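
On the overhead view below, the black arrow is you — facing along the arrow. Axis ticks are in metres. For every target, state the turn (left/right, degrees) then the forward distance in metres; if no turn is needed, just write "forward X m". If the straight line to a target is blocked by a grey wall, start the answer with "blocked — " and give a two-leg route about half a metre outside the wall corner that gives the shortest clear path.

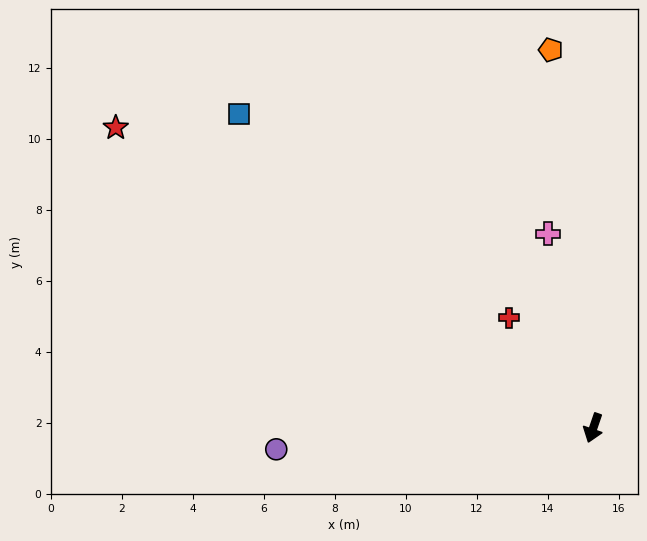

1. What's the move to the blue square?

turn right 113°, forward 13.3 m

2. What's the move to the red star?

turn right 103°, forward 15.9 m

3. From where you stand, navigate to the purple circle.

turn right 67°, forward 9.0 m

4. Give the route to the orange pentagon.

turn right 155°, forward 10.7 m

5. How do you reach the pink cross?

turn right 148°, forward 5.6 m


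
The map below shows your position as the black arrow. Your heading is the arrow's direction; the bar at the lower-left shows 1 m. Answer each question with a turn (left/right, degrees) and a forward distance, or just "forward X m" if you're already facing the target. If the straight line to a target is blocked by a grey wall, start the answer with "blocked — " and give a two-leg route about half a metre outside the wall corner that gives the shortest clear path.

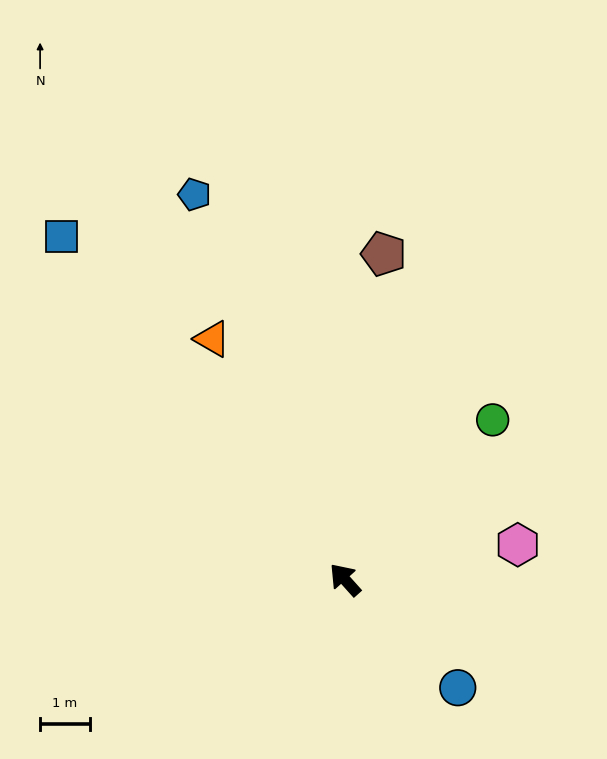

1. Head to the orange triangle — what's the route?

turn right 13°, forward 5.5 m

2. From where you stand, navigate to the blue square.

turn right 2°, forward 9.0 m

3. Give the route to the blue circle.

turn right 176°, forward 3.2 m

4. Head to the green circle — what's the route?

turn right 85°, forward 4.4 m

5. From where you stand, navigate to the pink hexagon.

turn right 120°, forward 3.6 m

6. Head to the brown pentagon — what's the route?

turn right 49°, forward 6.6 m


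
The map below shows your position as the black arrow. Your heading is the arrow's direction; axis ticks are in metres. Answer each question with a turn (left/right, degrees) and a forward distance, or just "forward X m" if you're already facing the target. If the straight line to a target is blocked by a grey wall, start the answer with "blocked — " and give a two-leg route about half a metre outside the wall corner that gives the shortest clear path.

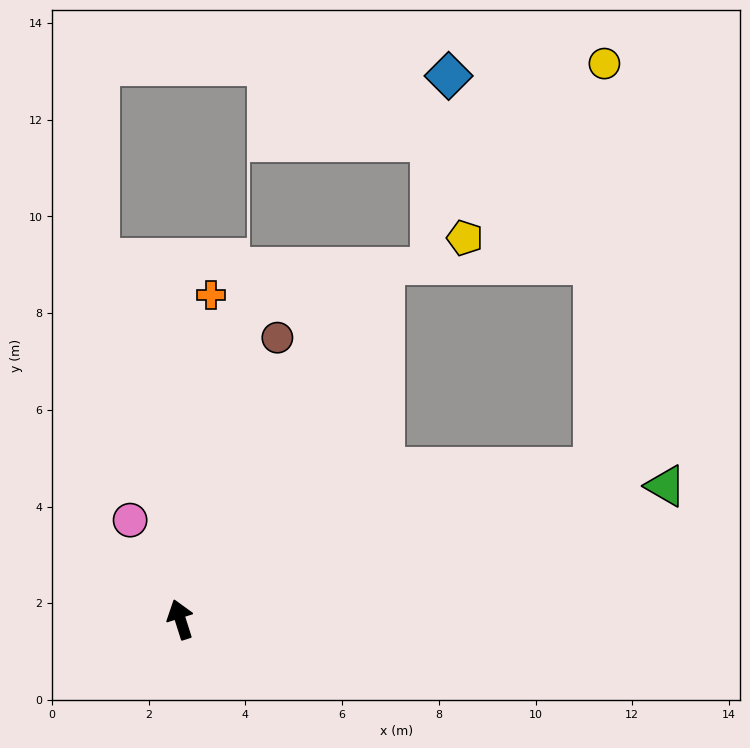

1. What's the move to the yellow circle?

blocked — turn right 88°, forward 9.1 m, then turn left 69°, forward 8.4 m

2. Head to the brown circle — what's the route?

turn right 37°, forward 6.2 m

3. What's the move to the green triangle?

turn right 92°, forward 10.4 m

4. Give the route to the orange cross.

turn right 23°, forward 6.7 m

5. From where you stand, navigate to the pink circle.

turn left 9°, forward 2.3 m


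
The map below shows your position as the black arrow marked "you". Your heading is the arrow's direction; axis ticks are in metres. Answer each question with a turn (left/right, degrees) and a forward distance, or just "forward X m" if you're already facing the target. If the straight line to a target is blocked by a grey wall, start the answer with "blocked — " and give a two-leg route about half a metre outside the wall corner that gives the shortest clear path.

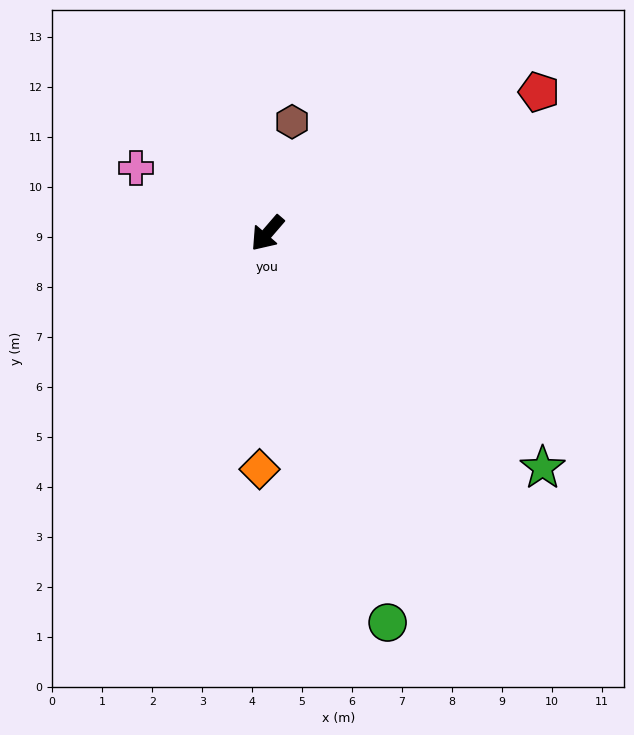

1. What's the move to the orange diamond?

turn left 39°, forward 4.7 m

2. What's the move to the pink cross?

turn right 76°, forward 2.9 m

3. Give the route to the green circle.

turn left 58°, forward 8.2 m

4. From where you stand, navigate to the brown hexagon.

turn right 152°, forward 2.3 m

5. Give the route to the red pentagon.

turn left 158°, forward 6.1 m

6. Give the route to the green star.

turn left 90°, forward 7.2 m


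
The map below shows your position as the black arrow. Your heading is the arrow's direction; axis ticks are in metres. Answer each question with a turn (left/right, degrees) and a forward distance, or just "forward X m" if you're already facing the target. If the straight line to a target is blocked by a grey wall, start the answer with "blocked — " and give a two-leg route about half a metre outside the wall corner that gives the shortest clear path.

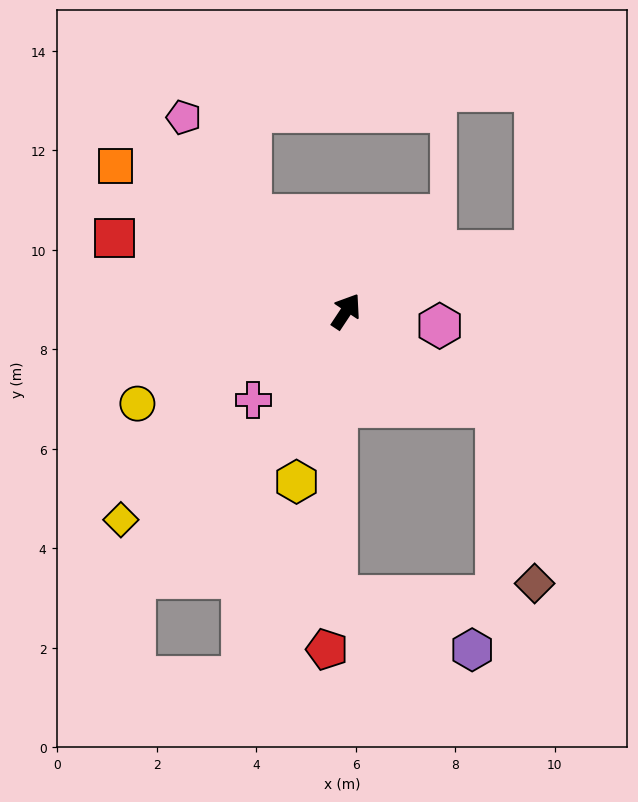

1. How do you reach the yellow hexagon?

turn right 163°, forward 3.6 m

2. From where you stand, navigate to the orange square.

turn left 91°, forward 5.5 m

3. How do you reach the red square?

turn left 106°, forward 4.9 m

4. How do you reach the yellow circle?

turn left 147°, forward 4.6 m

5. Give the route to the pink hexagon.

turn right 65°, forward 1.9 m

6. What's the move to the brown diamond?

blocked — turn right 89°, forward 3.6 m, then turn right 45°, forward 3.6 m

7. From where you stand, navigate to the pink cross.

turn left 167°, forward 2.6 m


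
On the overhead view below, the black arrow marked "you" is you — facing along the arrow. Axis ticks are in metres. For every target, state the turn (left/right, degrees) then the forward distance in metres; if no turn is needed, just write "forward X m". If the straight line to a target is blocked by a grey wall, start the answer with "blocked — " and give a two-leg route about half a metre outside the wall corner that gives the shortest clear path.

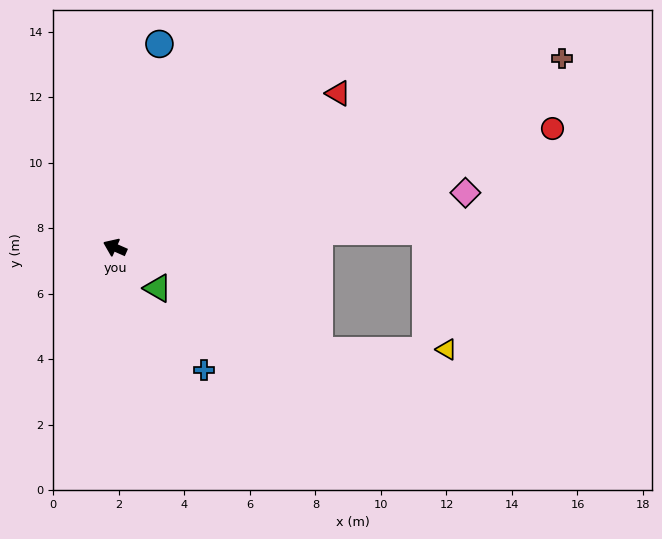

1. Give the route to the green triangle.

turn left 160°, forward 1.8 m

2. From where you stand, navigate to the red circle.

turn right 141°, forward 13.8 m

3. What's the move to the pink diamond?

turn right 147°, forward 10.8 m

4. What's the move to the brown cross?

turn right 133°, forward 14.8 m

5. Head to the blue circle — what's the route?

turn right 79°, forward 6.4 m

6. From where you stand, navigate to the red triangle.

turn right 122°, forward 8.3 m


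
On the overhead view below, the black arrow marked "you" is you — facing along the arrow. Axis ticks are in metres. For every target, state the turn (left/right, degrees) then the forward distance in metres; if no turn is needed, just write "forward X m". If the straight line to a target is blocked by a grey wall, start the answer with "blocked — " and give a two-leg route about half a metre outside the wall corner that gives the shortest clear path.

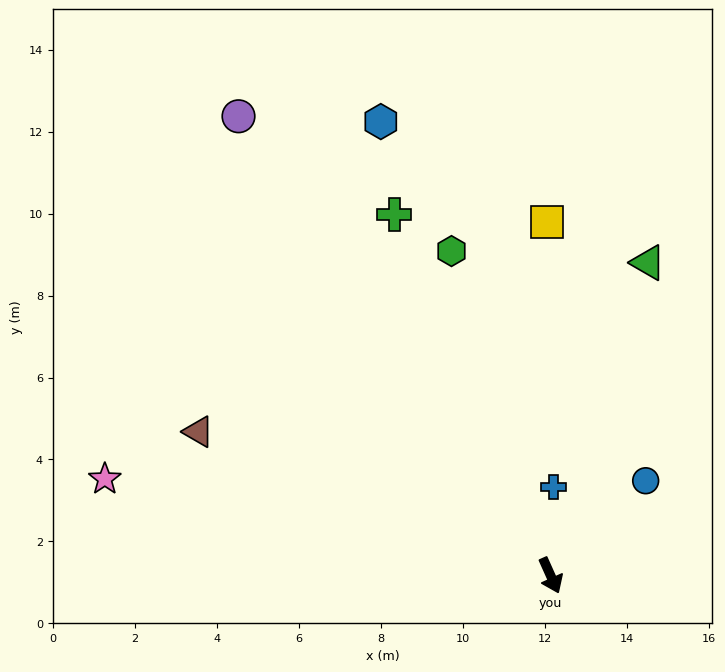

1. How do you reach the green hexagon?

turn left 173°, forward 8.3 m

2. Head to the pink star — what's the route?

turn right 126°, forward 11.1 m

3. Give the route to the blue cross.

turn left 154°, forward 2.2 m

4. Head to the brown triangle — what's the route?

turn right 136°, forward 9.3 m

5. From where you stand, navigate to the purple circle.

turn right 170°, forward 13.5 m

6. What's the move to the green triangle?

turn left 139°, forward 8.0 m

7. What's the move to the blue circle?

turn left 111°, forward 3.3 m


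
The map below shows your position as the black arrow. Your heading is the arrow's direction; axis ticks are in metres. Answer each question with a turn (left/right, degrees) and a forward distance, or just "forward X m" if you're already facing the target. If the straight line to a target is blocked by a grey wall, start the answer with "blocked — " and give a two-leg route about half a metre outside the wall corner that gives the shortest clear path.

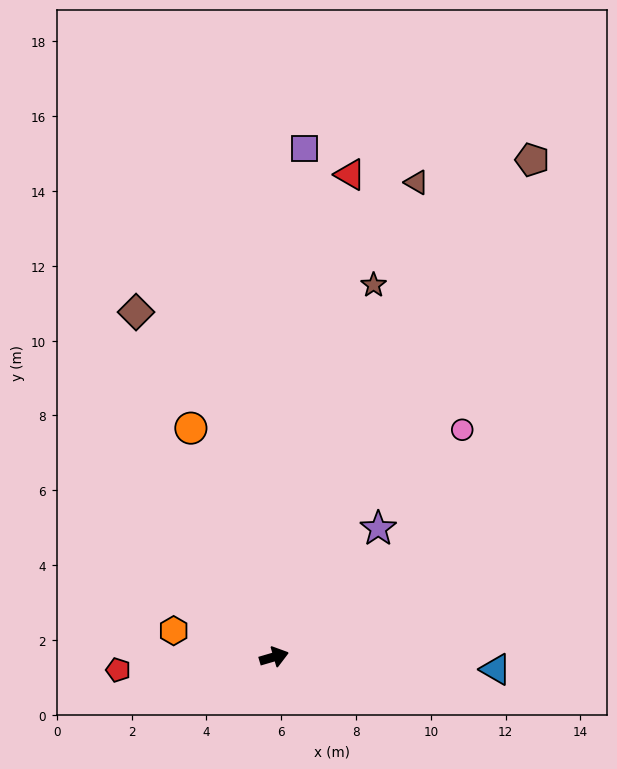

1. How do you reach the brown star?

turn left 59°, forward 10.3 m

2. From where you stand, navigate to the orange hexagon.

turn left 149°, forward 2.8 m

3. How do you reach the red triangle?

turn left 65°, forward 13.1 m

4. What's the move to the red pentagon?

turn left 168°, forward 4.2 m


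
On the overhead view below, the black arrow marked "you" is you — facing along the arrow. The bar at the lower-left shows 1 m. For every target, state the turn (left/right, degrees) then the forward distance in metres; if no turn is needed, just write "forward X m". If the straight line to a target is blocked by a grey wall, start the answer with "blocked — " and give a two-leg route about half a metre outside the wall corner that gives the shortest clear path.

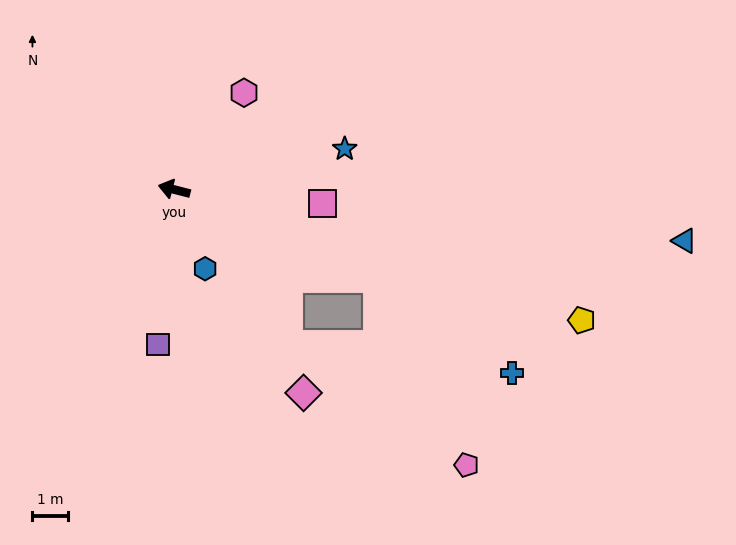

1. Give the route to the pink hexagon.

turn right 111°, forward 3.3 m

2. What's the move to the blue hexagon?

turn left 126°, forward 2.4 m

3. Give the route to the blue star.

turn right 152°, forward 4.9 m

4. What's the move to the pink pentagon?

blocked — turn left 140°, forward 5.4 m, then turn left 21°, forward 6.0 m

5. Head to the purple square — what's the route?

turn left 98°, forward 4.4 m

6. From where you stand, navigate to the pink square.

turn right 171°, forward 4.2 m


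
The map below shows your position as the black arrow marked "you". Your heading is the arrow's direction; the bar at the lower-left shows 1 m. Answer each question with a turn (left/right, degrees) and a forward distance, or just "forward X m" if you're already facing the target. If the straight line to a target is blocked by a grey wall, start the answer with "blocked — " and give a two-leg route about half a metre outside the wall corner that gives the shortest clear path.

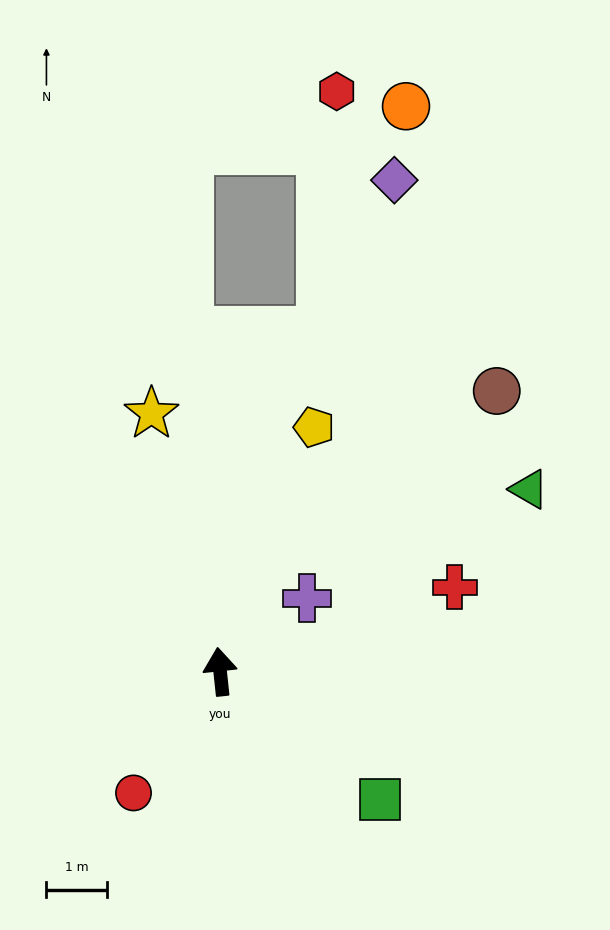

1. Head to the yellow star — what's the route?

turn left 9°, forward 4.4 m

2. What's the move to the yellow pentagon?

turn right 27°, forward 4.3 m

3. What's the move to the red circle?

turn left 138°, forward 2.4 m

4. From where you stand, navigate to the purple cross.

turn right 56°, forward 1.9 m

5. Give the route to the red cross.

turn right 76°, forward 4.1 m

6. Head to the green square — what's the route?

turn right 135°, forward 3.4 m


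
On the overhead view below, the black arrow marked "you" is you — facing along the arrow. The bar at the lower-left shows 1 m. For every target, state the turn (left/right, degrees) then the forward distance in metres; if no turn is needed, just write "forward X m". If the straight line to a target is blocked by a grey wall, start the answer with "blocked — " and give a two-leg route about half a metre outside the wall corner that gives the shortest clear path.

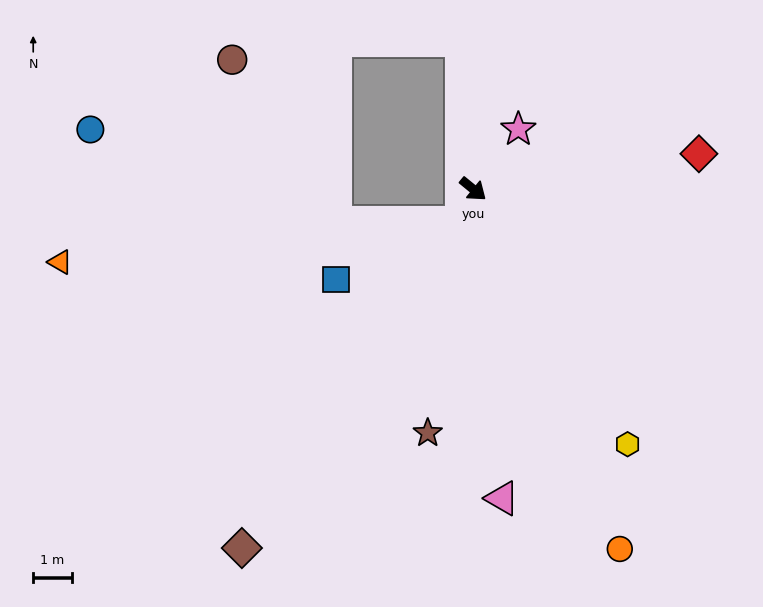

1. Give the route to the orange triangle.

blocked — turn right 70°, forward 0.9 m, then turn right 65°, forward 10.5 m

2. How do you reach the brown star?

turn right 61°, forward 6.4 m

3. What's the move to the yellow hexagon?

turn right 20°, forward 7.7 m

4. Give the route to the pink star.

turn left 92°, forward 1.9 m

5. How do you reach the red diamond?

turn left 48°, forward 5.9 m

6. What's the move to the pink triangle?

turn right 45°, forward 8.1 m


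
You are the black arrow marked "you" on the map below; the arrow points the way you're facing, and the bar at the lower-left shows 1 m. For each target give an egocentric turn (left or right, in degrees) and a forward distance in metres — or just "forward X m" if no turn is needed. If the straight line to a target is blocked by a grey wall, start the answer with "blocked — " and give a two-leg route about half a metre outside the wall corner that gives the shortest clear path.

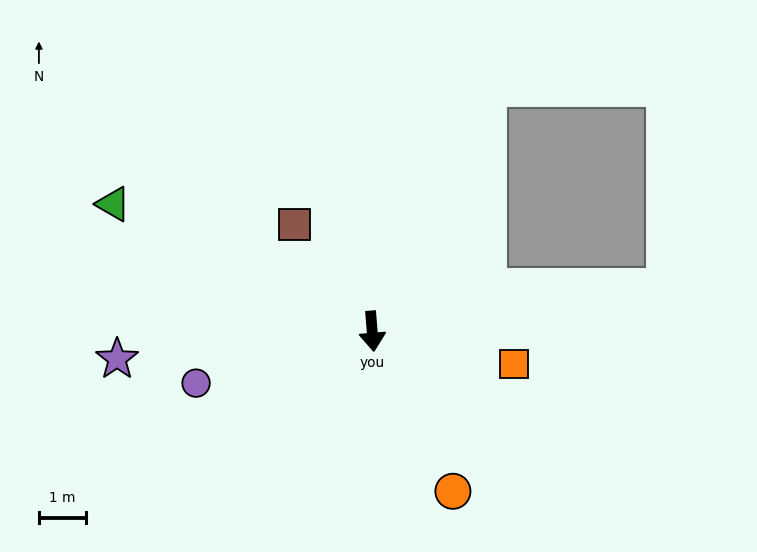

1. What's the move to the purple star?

turn right 88°, forward 5.5 m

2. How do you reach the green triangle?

turn right 121°, forward 6.2 m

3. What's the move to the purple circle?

turn right 78°, forward 3.9 m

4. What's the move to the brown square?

turn right 149°, forward 2.8 m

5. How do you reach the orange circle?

turn left 22°, forward 3.8 m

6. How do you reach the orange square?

turn left 72°, forward 3.1 m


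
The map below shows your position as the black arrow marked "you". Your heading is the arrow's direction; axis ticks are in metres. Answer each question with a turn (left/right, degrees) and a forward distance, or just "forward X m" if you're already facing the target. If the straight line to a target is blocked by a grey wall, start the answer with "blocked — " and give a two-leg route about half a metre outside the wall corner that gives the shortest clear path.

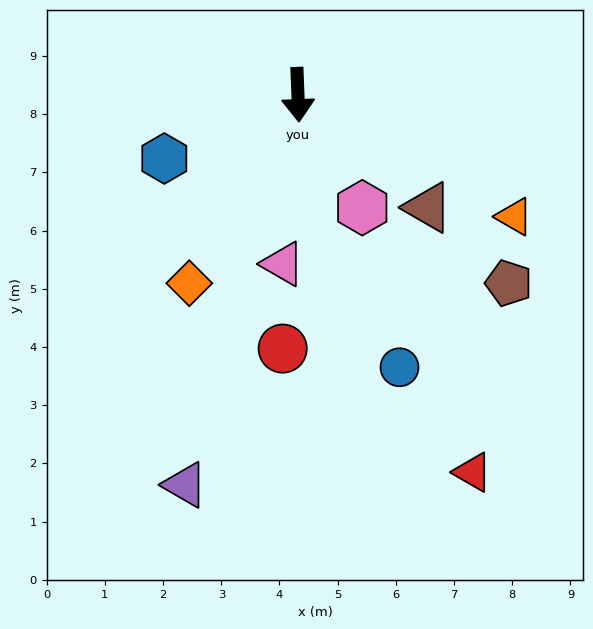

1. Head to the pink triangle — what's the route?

turn right 7°, forward 2.9 m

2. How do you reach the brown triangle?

turn left 47°, forward 3.0 m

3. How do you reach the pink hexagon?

turn left 27°, forward 2.2 m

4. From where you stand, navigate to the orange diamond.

turn right 32°, forward 3.7 m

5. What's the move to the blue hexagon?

turn right 67°, forward 2.5 m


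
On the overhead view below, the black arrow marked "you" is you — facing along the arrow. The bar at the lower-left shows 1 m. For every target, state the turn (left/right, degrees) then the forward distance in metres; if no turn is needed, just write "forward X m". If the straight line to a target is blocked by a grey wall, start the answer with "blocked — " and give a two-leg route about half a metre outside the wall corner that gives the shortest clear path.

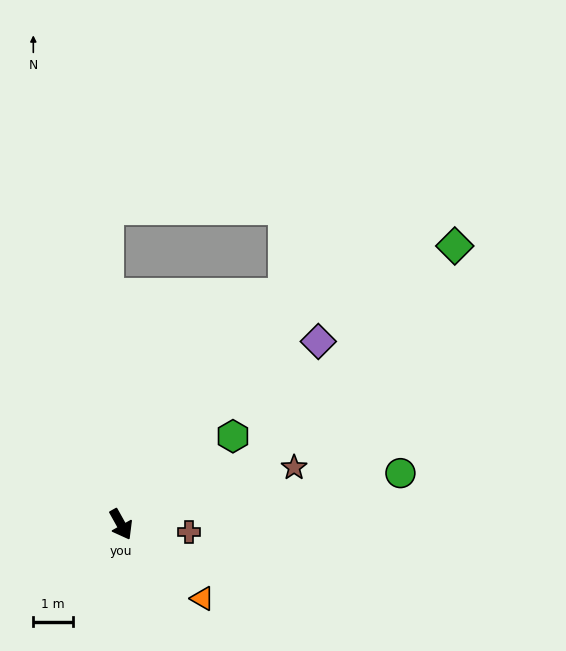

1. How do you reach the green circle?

turn left 71°, forward 7.2 m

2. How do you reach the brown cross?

turn left 54°, forward 1.7 m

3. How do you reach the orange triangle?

turn left 18°, forward 2.8 m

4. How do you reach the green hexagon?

turn left 99°, forward 3.6 m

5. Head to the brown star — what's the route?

turn left 79°, forward 4.6 m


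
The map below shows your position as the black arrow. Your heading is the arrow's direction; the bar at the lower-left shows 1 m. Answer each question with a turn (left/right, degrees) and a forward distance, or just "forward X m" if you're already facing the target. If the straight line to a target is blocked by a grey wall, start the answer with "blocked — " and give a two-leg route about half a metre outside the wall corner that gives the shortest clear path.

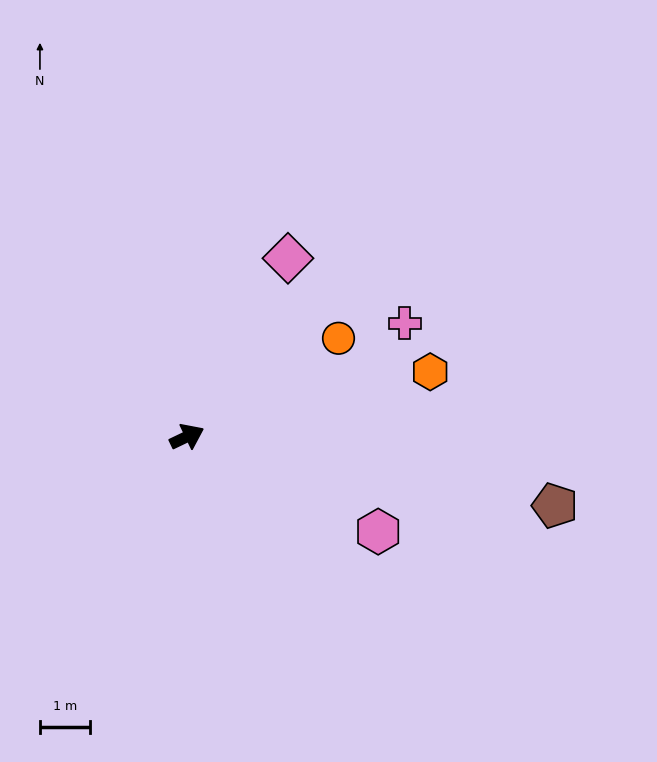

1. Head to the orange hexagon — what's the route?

turn right 11°, forward 5.1 m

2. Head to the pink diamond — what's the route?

turn left 35°, forward 4.1 m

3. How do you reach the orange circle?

turn left 7°, forward 3.6 m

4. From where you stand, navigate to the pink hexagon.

turn right 52°, forward 4.3 m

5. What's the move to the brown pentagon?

turn right 36°, forward 7.5 m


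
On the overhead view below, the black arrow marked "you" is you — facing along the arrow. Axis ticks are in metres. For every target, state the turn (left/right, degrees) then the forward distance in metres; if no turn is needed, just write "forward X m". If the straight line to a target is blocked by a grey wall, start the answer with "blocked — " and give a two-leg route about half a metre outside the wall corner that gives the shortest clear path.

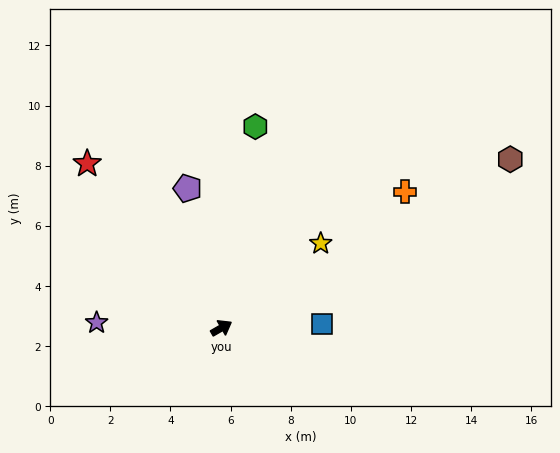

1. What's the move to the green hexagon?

turn left 51°, forward 6.8 m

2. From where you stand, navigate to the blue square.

turn right 28°, forward 3.3 m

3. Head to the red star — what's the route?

turn left 99°, forward 7.1 m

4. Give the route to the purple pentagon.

turn left 74°, forward 4.8 m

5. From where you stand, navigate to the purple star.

turn left 148°, forward 4.2 m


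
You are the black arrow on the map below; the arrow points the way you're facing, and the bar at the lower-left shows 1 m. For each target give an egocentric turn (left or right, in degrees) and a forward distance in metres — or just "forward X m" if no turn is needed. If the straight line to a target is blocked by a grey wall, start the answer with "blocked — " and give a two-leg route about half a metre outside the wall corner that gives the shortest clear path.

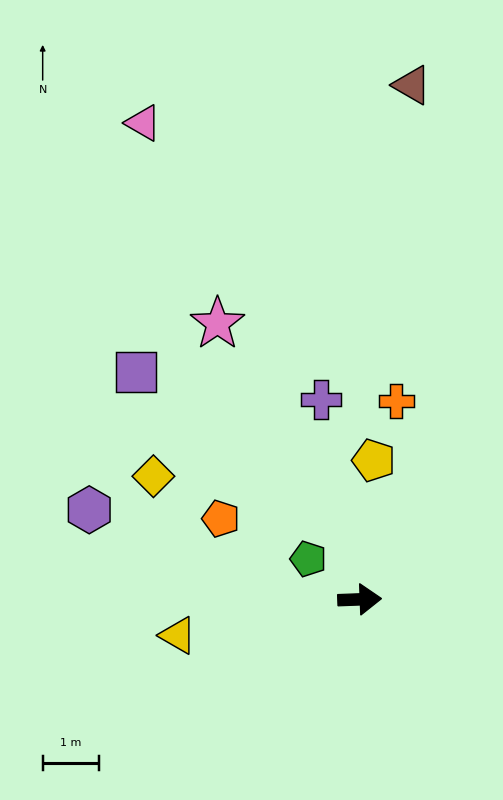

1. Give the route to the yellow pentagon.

turn left 82°, forward 2.5 m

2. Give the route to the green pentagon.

turn left 140°, forward 1.2 m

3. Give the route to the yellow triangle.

turn right 171°, forward 3.3 m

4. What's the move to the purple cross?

turn left 99°, forward 3.6 m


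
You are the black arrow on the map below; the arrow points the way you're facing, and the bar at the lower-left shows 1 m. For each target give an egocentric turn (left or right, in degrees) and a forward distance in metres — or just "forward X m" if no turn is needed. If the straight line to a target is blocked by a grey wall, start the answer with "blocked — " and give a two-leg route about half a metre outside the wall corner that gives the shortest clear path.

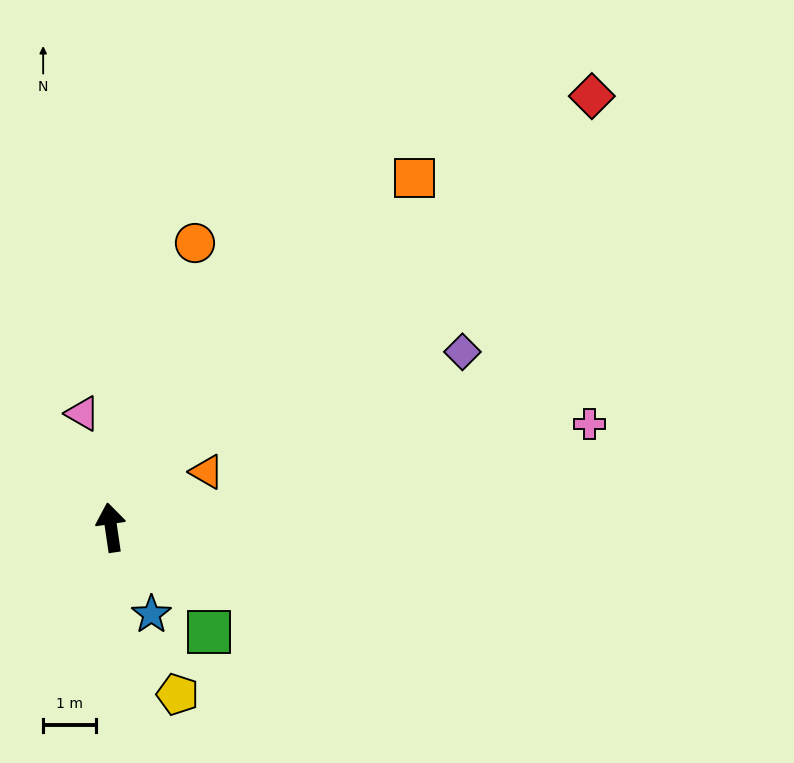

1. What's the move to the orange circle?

turn right 25°, forward 5.6 m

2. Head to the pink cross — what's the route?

turn right 86°, forward 9.2 m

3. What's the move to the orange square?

turn right 49°, forward 8.7 m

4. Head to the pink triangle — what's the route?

turn left 6°, forward 2.2 m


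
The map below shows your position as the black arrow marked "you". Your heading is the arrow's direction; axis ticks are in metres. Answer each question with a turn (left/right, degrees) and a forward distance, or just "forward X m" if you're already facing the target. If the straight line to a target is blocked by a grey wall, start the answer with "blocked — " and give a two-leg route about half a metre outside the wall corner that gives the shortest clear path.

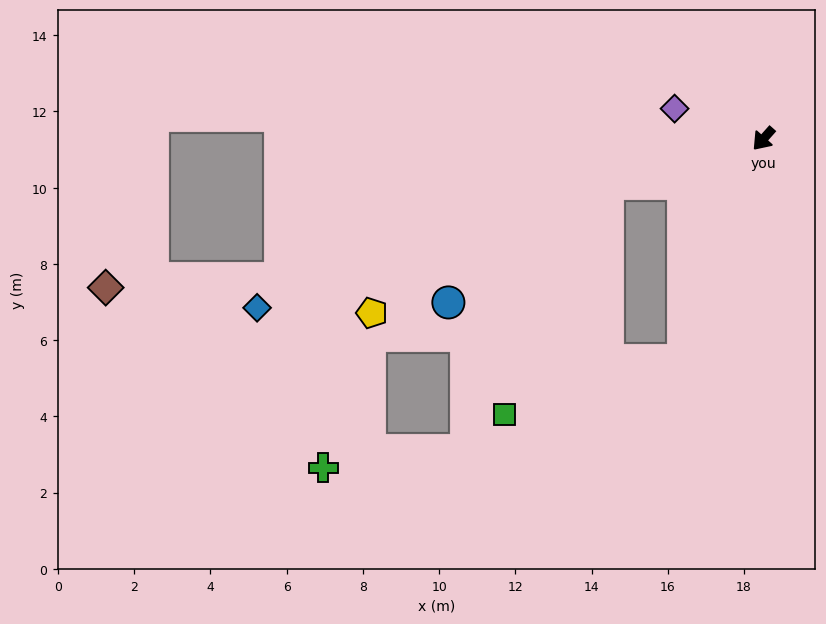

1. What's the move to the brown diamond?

blocked — turn right 32°, forward 13.2 m, then turn right 13°, forward 4.6 m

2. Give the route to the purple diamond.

turn right 67°, forward 2.5 m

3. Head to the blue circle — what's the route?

blocked — turn right 32°, forward 4.3 m, then turn left 20°, forward 5.2 m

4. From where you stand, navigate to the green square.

blocked — turn right 32°, forward 4.3 m, then turn left 50°, forward 6.6 m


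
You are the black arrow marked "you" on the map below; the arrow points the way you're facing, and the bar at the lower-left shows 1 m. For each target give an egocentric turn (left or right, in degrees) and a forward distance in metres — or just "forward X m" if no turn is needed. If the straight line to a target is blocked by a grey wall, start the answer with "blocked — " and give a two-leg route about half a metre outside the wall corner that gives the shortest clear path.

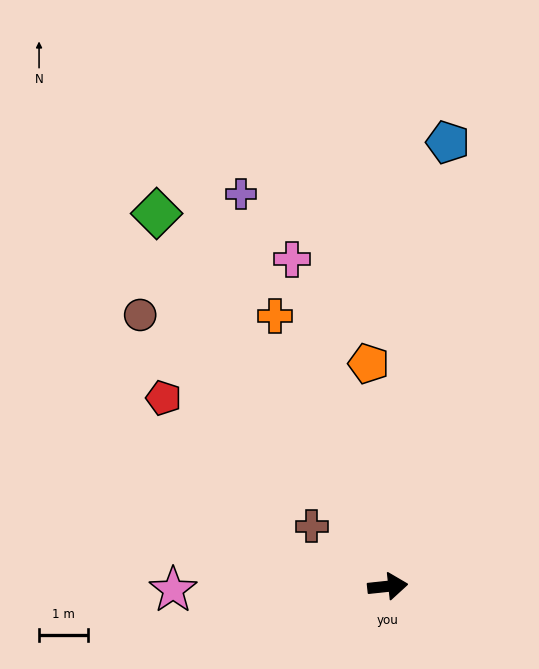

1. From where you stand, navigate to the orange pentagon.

turn left 89°, forward 4.5 m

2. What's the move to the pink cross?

turn left 100°, forward 6.9 m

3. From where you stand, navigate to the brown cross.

turn left 135°, forward 2.0 m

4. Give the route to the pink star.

turn left 175°, forward 4.4 m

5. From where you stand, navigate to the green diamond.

turn left 116°, forward 8.9 m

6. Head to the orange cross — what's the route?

turn left 107°, forward 5.9 m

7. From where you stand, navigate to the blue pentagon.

turn left 76°, forward 9.1 m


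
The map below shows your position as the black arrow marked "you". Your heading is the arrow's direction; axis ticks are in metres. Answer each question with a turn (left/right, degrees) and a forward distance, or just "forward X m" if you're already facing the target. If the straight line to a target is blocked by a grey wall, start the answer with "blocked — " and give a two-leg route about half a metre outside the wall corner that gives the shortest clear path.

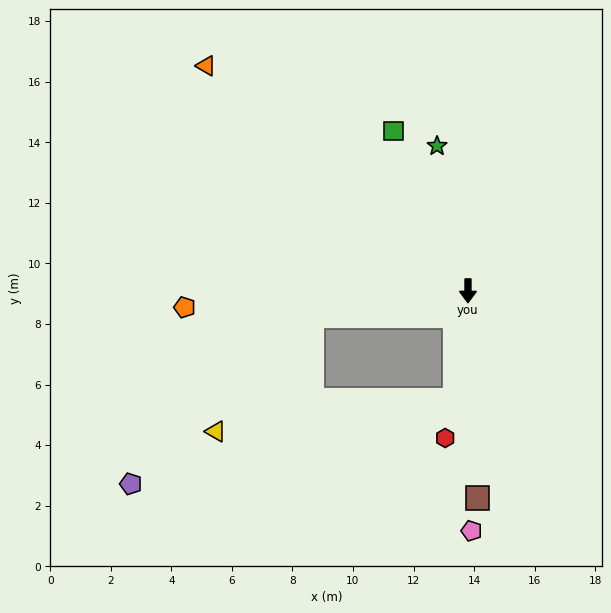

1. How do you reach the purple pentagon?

blocked — turn right 81°, forward 5.2 m, then turn left 34°, forward 8.2 m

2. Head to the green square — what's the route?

turn right 155°, forward 5.8 m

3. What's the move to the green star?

turn right 168°, forward 4.9 m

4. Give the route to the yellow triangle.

blocked — turn right 81°, forward 5.2 m, then turn left 42°, forward 5.0 m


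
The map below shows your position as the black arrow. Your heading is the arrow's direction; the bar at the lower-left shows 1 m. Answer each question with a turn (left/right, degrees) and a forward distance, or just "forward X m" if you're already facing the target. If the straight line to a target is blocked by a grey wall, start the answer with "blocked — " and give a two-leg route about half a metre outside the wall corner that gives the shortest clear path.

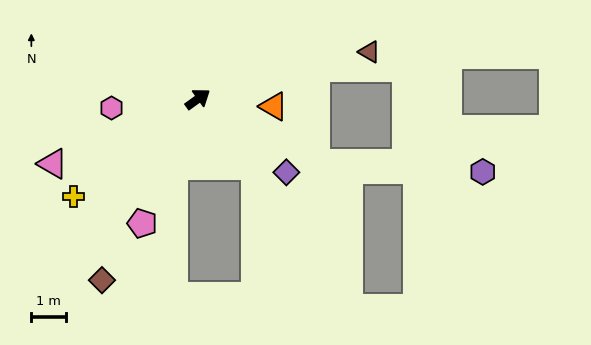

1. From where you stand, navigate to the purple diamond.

turn right 75°, forward 3.3 m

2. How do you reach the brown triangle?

turn right 20°, forward 5.1 m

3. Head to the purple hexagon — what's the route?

blocked — turn right 65°, forward 3.8 m, then turn left 26°, forward 4.8 m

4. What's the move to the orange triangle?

turn right 41°, forward 2.2 m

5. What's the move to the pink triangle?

turn left 168°, forward 4.5 m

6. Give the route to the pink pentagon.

turn right 150°, forward 3.9 m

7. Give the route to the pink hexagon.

turn left 150°, forward 2.5 m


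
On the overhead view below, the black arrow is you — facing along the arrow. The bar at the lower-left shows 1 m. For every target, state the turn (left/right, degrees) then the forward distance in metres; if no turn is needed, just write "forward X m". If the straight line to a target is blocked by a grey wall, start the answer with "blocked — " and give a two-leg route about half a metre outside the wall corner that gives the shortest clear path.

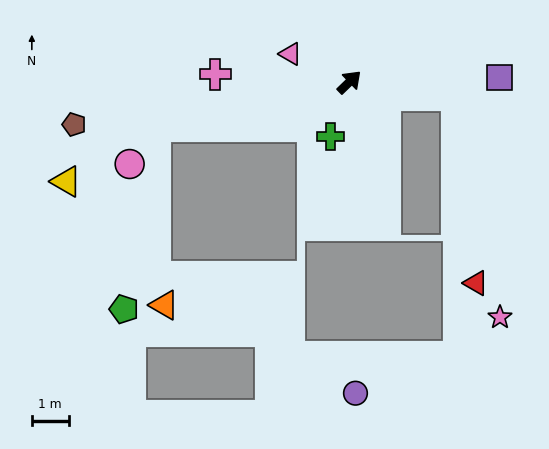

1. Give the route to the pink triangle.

turn left 110°, forward 1.8 m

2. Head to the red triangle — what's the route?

blocked — turn right 51°, forward 2.9 m, then turn right 77°, forward 5.1 m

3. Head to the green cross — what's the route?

turn right 153°, forward 1.6 m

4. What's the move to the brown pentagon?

turn left 145°, forward 7.6 m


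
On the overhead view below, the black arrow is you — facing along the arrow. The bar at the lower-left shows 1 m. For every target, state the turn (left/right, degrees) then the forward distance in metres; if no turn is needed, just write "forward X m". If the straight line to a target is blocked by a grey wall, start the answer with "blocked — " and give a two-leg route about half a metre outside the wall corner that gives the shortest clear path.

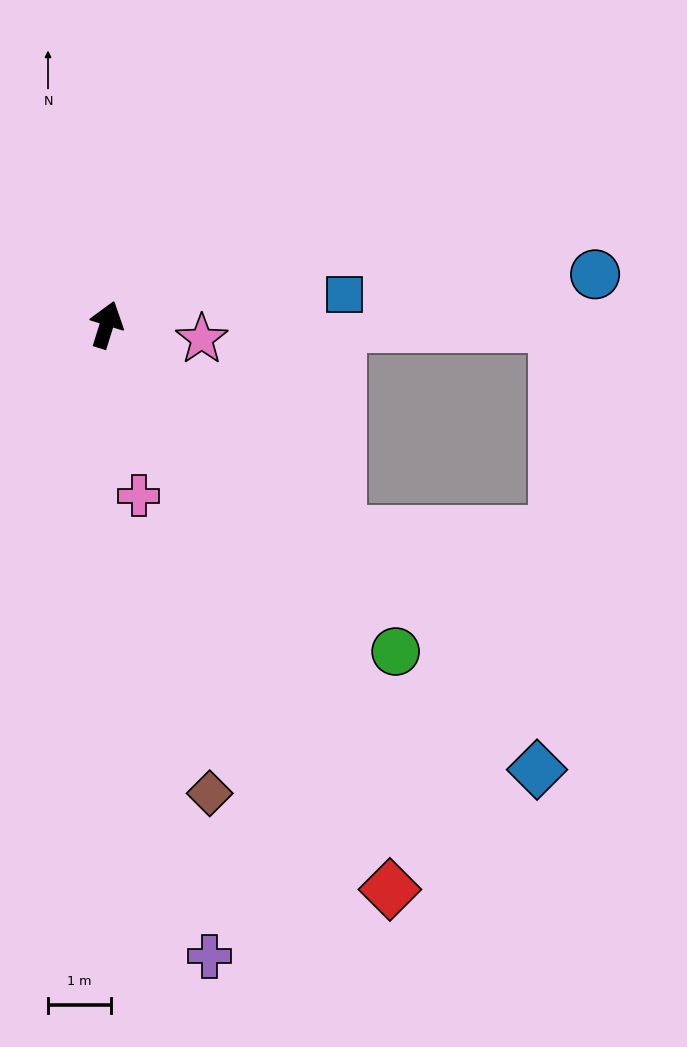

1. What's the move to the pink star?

turn right 81°, forward 1.5 m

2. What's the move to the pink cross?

turn right 152°, forward 2.8 m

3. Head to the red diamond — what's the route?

turn right 136°, forward 10.0 m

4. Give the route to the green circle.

turn right 121°, forward 6.9 m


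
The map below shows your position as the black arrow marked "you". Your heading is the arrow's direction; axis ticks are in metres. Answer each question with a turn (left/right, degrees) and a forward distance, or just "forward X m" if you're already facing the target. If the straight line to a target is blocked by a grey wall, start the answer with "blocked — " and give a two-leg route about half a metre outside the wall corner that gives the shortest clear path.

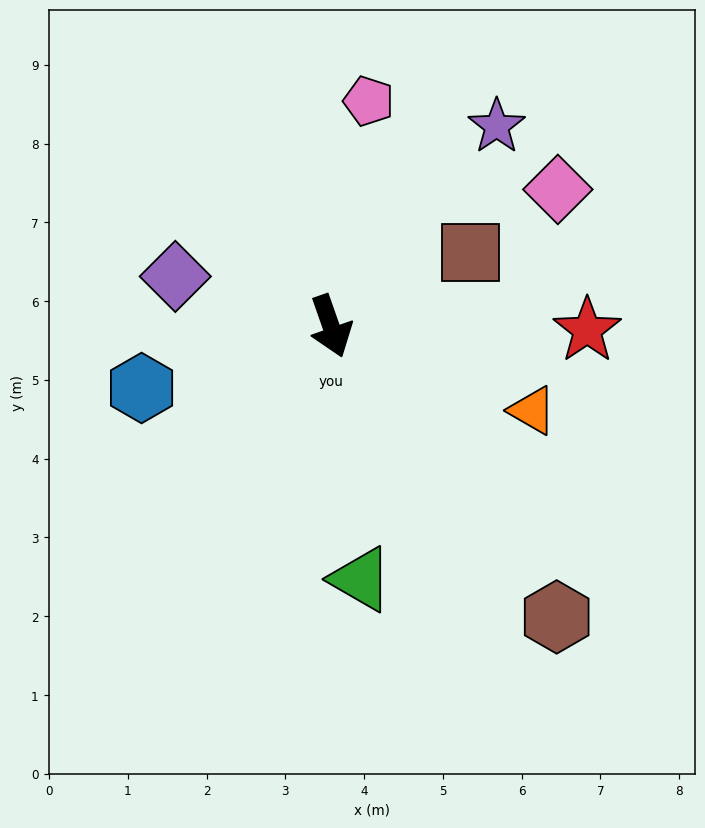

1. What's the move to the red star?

turn left 70°, forward 3.3 m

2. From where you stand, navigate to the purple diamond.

turn right 127°, forward 2.1 m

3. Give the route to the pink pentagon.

turn left 151°, forward 2.9 m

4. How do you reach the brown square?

turn left 98°, forward 2.0 m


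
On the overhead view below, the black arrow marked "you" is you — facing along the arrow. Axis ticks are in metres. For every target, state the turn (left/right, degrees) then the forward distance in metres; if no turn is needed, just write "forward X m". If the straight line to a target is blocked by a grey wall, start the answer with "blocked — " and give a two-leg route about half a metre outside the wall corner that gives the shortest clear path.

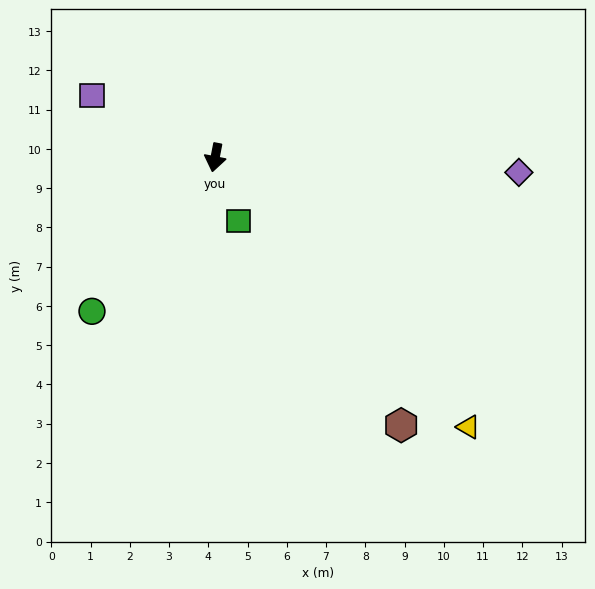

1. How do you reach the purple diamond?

turn left 98°, forward 7.7 m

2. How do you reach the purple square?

turn right 106°, forward 3.5 m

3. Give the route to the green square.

turn left 31°, forward 1.7 m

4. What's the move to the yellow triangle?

turn left 54°, forward 9.4 m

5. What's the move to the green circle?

turn right 28°, forward 5.0 m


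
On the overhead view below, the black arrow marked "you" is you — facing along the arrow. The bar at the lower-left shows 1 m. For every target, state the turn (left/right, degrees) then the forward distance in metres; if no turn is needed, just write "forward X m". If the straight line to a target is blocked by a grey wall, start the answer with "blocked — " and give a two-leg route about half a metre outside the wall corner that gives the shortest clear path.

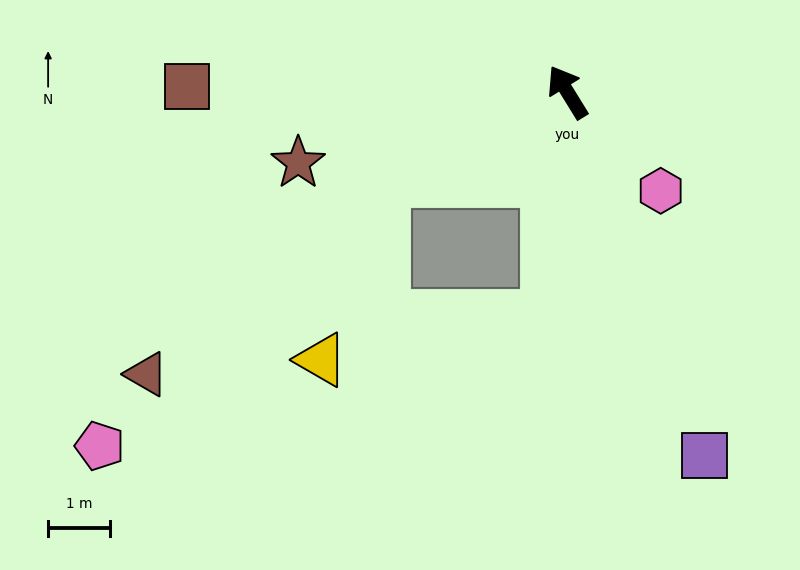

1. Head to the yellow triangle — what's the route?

blocked — turn left 84°, forward 3.3 m, then turn left 45°, forward 3.0 m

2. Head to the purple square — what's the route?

turn left 169°, forward 6.3 m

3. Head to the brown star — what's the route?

turn left 73°, forward 4.5 m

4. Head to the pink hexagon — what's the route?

turn right 168°, forward 2.2 m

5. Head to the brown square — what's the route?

turn left 58°, forward 6.1 m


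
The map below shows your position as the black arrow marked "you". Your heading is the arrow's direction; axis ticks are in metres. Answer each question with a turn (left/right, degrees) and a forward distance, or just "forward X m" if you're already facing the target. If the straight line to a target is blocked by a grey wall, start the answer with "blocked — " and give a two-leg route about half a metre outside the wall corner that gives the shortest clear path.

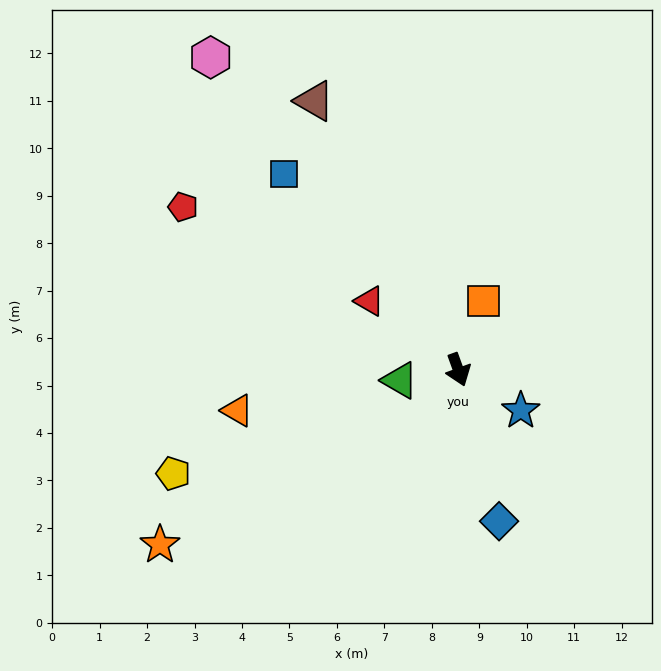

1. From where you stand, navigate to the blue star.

turn left 37°, forward 1.6 m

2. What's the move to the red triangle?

turn right 148°, forward 2.4 m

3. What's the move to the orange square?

turn left 140°, forward 1.5 m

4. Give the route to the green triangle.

turn right 100°, forward 1.3 m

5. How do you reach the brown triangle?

turn right 172°, forward 6.4 m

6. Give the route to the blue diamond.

turn right 5°, forward 3.3 m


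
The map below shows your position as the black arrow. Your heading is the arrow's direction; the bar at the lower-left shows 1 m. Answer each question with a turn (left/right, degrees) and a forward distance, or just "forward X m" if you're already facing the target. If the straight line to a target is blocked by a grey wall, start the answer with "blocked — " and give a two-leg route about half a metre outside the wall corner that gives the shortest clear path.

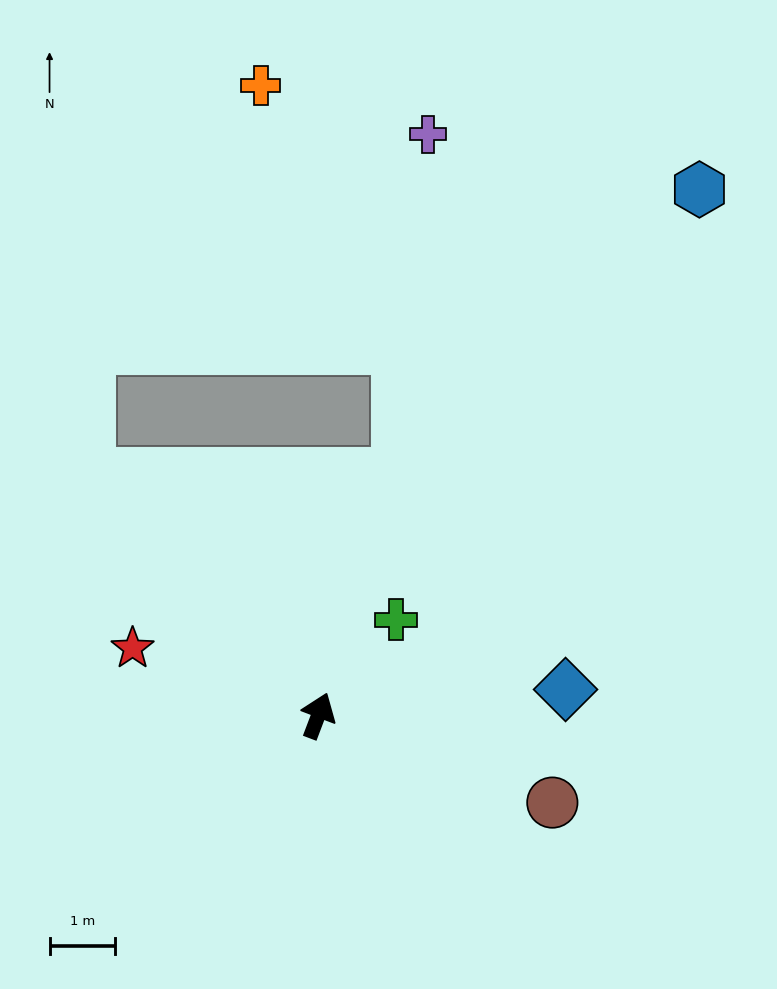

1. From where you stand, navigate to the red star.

turn left 91°, forward 3.0 m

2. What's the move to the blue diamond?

turn right 63°, forward 3.8 m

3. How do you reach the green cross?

turn right 18°, forward 1.9 m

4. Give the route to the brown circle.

turn right 90°, forward 3.8 m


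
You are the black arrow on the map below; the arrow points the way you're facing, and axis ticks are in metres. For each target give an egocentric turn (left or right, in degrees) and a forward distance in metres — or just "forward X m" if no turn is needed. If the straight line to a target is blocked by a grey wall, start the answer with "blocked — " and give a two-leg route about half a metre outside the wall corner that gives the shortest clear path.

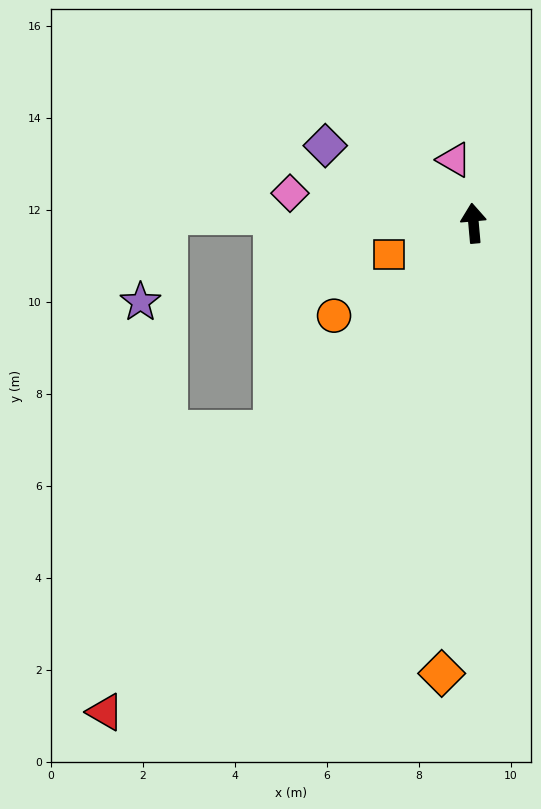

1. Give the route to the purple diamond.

turn left 57°, forward 3.6 m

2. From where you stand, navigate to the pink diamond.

turn left 76°, forward 4.0 m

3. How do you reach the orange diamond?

turn left 171°, forward 9.8 m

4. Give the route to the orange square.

turn left 105°, forward 2.0 m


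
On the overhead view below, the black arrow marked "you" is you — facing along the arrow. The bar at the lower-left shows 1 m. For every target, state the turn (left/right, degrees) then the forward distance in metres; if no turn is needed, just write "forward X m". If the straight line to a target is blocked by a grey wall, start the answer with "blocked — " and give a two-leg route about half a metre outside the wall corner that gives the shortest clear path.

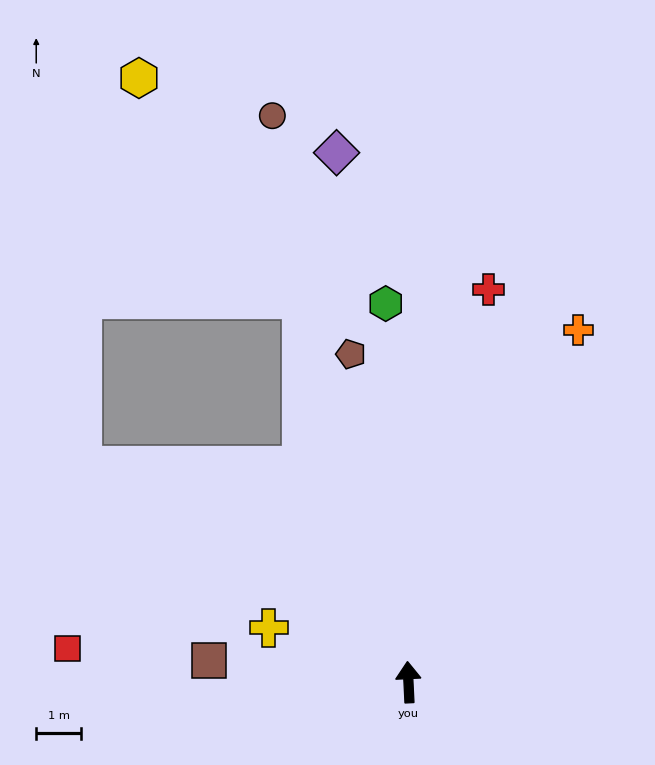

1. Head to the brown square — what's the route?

turn left 81°, forward 4.5 m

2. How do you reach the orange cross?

turn right 29°, forward 8.7 m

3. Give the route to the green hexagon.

forward 8.4 m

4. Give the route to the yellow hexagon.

blocked — turn left 13°, forward 8.8 m, then turn left 20°, forward 6.1 m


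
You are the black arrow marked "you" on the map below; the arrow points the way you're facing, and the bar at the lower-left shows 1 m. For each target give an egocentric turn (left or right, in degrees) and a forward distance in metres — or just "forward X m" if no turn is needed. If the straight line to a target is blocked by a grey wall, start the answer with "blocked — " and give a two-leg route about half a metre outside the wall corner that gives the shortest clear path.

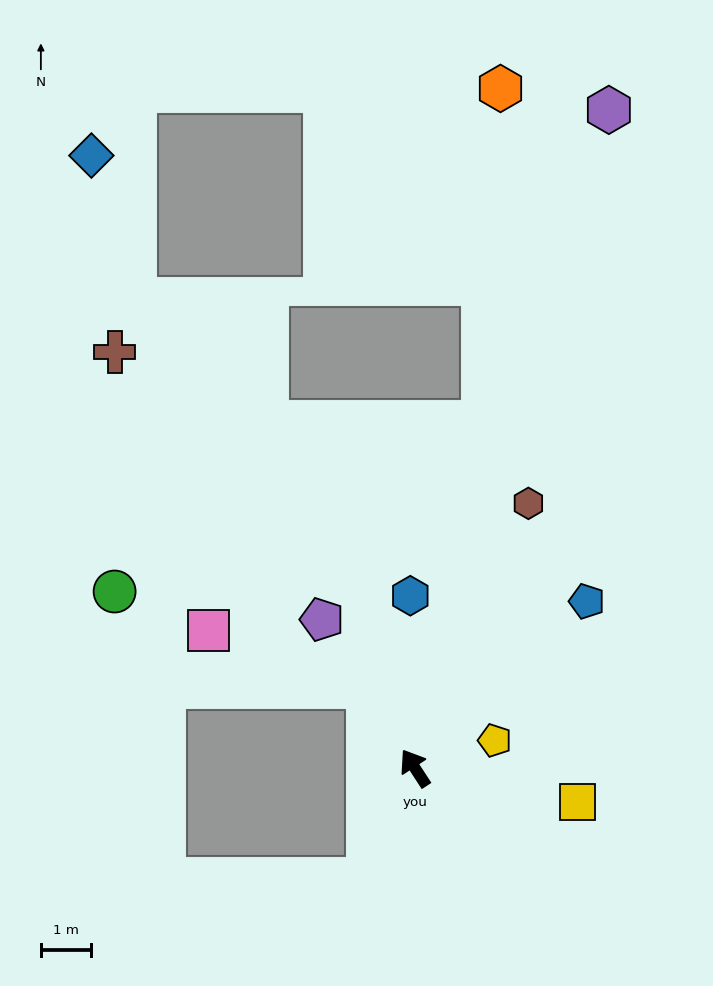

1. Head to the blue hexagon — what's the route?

turn right 32°, forward 3.4 m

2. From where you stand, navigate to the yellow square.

turn right 135°, forward 3.3 m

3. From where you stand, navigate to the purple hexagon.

turn right 49°, forward 13.7 m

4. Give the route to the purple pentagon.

forward 3.5 m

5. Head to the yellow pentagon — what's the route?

turn right 104°, forward 1.7 m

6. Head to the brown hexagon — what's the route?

turn right 56°, forward 5.7 m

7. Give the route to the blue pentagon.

turn right 79°, forward 4.8 m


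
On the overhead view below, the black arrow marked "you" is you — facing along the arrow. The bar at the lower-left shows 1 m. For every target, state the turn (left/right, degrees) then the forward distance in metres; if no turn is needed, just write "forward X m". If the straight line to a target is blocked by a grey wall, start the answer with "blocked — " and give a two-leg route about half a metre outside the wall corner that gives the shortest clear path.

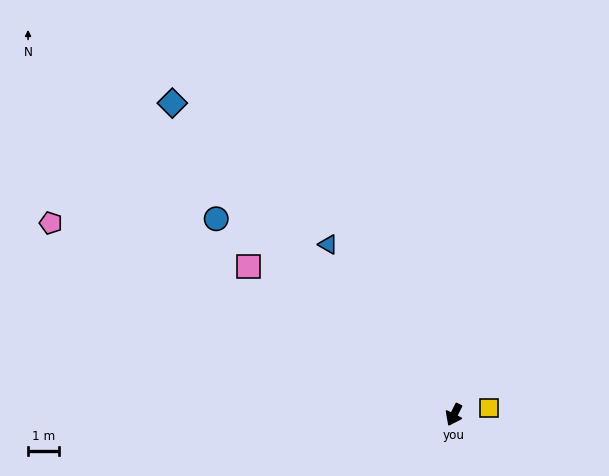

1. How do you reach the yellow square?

turn left 128°, forward 1.2 m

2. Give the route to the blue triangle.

turn right 117°, forward 6.9 m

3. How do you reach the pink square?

turn right 99°, forward 8.2 m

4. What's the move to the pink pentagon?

turn right 89°, forward 14.5 m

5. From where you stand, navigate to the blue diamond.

turn right 111°, forward 13.6 m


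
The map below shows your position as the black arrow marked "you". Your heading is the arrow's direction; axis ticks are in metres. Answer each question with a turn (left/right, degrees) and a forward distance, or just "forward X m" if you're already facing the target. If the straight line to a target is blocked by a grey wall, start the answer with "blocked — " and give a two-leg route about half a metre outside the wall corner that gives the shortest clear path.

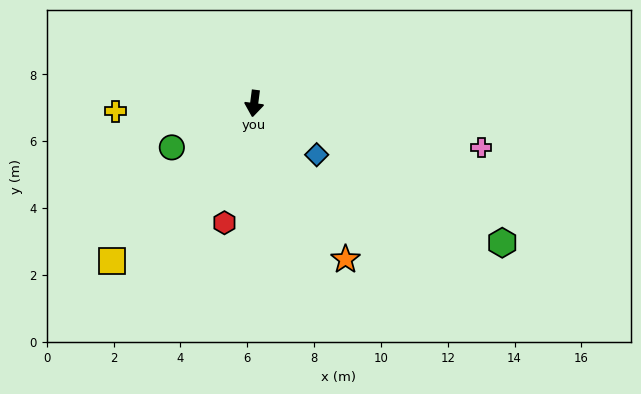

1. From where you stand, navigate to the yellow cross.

turn right 80°, forward 4.2 m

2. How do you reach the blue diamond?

turn left 58°, forward 2.4 m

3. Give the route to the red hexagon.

turn right 7°, forward 3.7 m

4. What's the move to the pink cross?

turn left 86°, forward 6.9 m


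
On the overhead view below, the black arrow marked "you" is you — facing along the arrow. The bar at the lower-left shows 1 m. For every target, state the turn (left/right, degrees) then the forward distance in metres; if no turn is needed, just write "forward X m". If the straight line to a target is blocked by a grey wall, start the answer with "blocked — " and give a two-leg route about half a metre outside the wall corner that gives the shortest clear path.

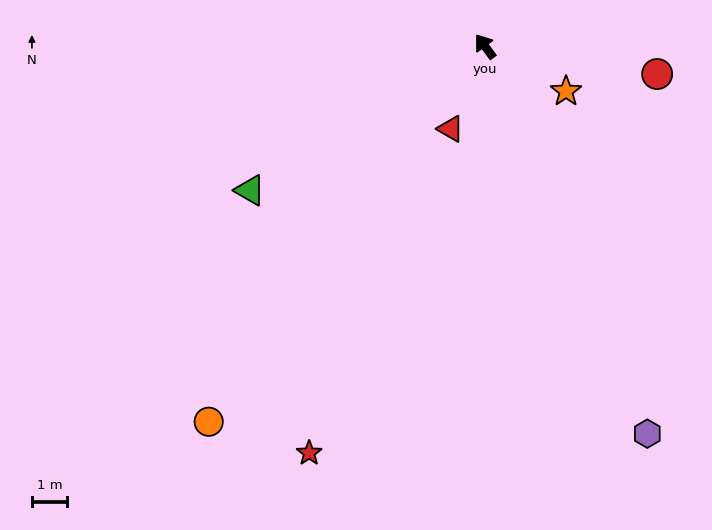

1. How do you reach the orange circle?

turn left 107°, forward 13.1 m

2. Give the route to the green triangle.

turn left 85°, forward 7.8 m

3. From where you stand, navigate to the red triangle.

turn left 121°, forward 2.5 m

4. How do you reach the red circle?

turn right 136°, forward 4.9 m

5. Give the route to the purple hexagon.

turn left 166°, forward 11.8 m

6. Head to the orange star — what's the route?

turn right 155°, forward 2.6 m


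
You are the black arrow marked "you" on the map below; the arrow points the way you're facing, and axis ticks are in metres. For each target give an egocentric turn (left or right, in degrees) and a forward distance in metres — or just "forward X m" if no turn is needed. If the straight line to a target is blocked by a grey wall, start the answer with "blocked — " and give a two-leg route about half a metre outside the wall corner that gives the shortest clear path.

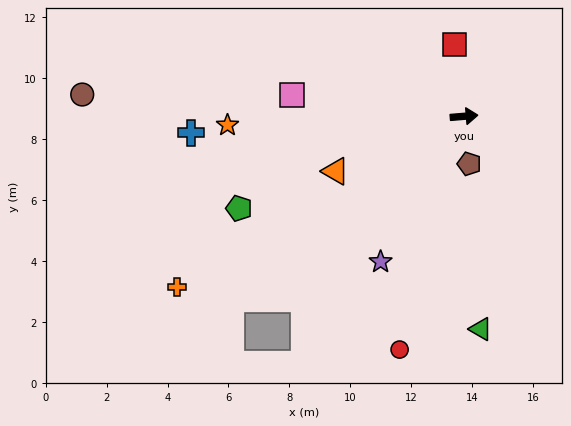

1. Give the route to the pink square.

turn left 168°, forward 5.7 m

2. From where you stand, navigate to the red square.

turn left 93°, forward 2.4 m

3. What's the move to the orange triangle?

turn right 162°, forward 4.6 m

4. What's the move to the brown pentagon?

turn right 89°, forward 1.6 m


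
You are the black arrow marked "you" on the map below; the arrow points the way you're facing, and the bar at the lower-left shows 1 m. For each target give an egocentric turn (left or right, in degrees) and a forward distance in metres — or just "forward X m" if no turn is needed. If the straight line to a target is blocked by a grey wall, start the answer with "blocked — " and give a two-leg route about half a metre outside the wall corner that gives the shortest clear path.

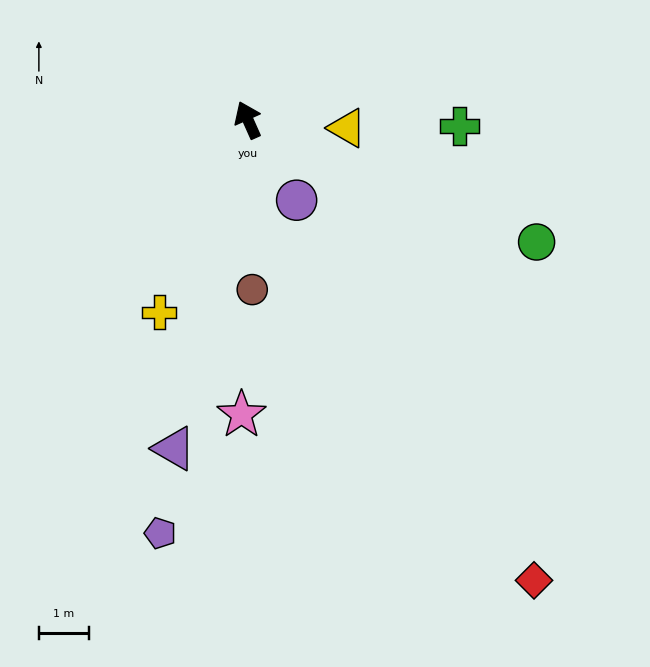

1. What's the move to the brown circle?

turn left 157°, forward 3.4 m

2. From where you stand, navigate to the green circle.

turn right 137°, forward 6.3 m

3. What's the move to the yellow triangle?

turn right 119°, forward 2.0 m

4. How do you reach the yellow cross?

turn left 131°, forward 4.2 m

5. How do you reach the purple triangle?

turn left 143°, forward 6.7 m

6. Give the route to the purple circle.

turn right 173°, forward 1.9 m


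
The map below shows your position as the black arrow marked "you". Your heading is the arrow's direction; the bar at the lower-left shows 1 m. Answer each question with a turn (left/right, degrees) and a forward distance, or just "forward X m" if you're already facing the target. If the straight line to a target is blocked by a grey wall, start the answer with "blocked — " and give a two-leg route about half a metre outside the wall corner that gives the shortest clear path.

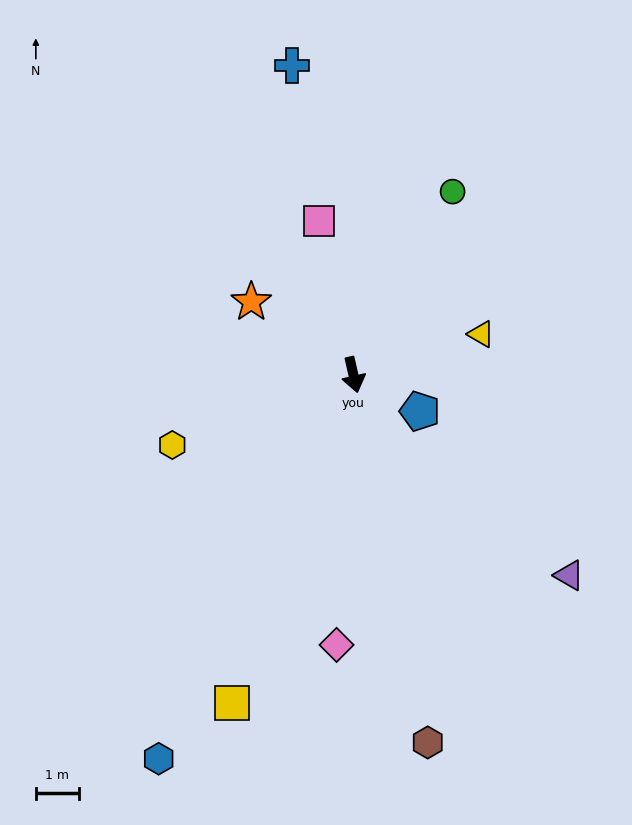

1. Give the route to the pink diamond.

turn right 16°, forward 6.3 m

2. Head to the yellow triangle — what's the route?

turn left 95°, forward 3.1 m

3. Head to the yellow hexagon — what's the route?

turn right 82°, forward 4.5 m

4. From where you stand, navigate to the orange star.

turn right 138°, forward 2.9 m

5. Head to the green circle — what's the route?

turn left 139°, forward 4.8 m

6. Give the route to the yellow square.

turn right 33°, forward 8.1 m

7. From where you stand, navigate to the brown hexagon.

forward 8.7 m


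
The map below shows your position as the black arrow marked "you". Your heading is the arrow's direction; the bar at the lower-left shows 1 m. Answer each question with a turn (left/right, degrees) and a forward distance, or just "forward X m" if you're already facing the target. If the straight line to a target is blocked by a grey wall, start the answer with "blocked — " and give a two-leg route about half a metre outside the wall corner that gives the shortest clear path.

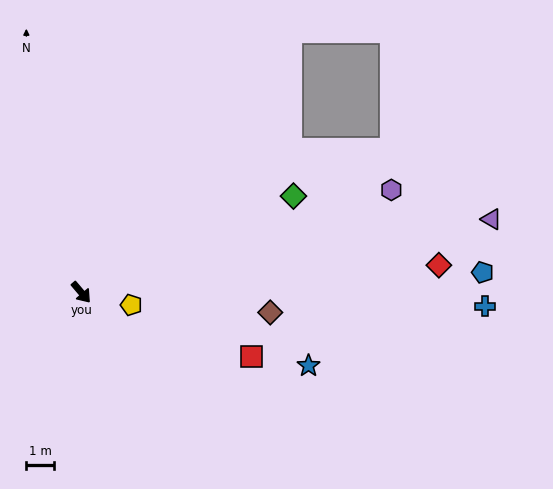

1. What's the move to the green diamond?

turn left 74°, forward 8.3 m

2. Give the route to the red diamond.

turn left 54°, forward 12.8 m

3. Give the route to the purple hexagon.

turn left 68°, forward 11.6 m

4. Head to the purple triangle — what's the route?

turn left 60°, forward 14.8 m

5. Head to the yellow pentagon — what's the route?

turn left 36°, forward 1.8 m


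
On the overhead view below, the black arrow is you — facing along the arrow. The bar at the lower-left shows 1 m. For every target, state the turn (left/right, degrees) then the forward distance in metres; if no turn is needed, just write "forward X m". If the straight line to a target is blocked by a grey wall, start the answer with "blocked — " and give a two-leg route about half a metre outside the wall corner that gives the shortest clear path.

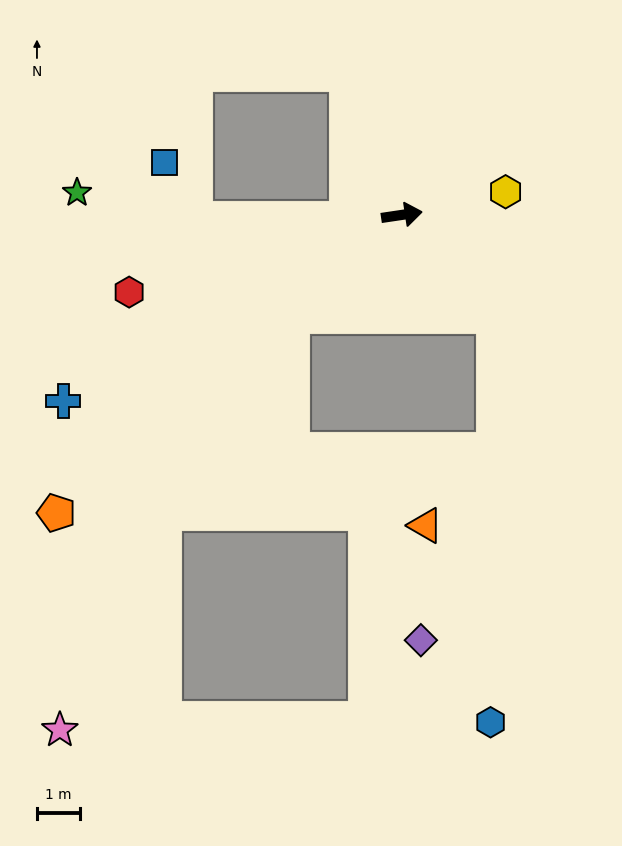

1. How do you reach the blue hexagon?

blocked — turn right 56°, forward 3.2 m, then turn right 43°, forward 9.4 m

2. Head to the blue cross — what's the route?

turn right 160°, forward 8.9 m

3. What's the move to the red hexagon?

turn right 173°, forward 6.6 m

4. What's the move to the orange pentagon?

turn right 148°, forward 10.6 m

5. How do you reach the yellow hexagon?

turn left 4°, forward 2.5 m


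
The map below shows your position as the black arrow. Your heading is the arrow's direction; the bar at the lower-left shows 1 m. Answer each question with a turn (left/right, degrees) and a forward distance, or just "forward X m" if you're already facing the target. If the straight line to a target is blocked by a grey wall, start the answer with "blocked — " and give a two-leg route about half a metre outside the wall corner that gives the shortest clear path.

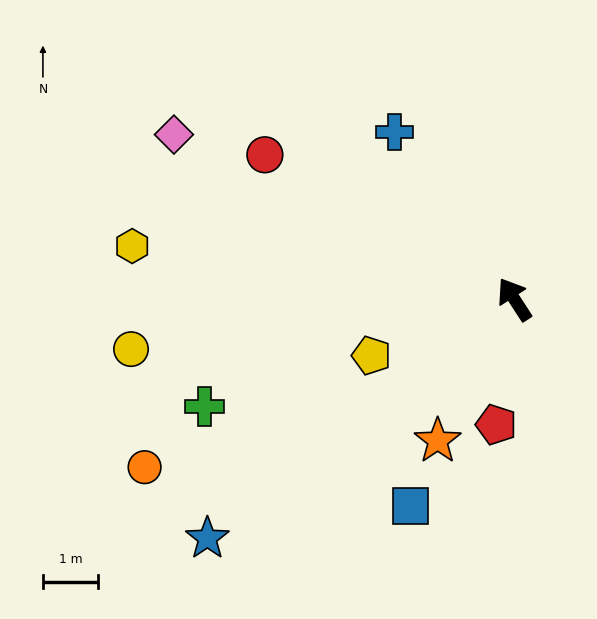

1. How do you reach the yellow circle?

turn left 64°, forward 7.0 m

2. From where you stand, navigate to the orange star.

turn left 119°, forward 2.9 m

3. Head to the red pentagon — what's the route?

turn left 139°, forward 2.3 m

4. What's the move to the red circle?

turn left 27°, forward 5.2 m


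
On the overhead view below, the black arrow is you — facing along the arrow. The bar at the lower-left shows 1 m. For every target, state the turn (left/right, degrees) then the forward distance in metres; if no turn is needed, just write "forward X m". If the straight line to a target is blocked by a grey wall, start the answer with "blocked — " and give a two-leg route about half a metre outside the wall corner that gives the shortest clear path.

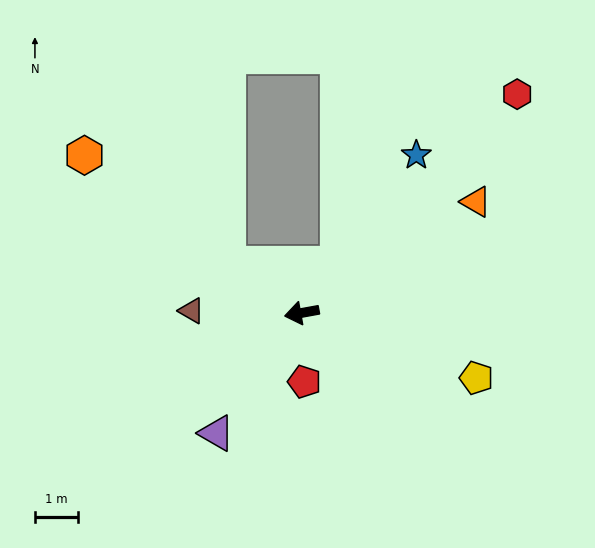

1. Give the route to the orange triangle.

turn right 158°, forward 4.8 m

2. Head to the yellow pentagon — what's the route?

turn left 149°, forward 4.4 m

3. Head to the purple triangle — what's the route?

turn left 44°, forward 3.4 m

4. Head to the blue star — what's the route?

turn right 136°, forward 4.6 m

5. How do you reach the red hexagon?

turn right 145°, forward 7.2 m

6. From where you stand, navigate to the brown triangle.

turn right 11°, forward 2.6 m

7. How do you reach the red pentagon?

turn left 82°, forward 1.6 m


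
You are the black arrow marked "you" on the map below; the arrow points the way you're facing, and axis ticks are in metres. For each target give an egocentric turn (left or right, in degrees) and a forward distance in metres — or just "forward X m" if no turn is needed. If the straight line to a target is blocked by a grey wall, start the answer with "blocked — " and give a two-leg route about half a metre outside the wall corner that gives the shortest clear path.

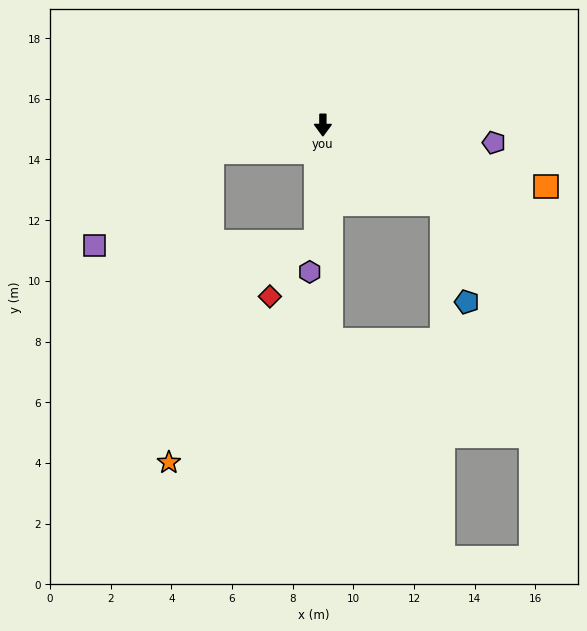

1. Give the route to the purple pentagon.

turn left 84°, forward 5.7 m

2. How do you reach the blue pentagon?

blocked — turn left 57°, forward 4.7 m, then turn right 43°, forward 3.3 m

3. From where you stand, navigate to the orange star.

blocked — turn right 76°, forward 3.8 m, then turn left 68°, forward 10.3 m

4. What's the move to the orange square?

turn left 75°, forward 7.6 m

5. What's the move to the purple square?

blocked — turn right 76°, forward 3.8 m, then turn left 25°, forward 4.9 m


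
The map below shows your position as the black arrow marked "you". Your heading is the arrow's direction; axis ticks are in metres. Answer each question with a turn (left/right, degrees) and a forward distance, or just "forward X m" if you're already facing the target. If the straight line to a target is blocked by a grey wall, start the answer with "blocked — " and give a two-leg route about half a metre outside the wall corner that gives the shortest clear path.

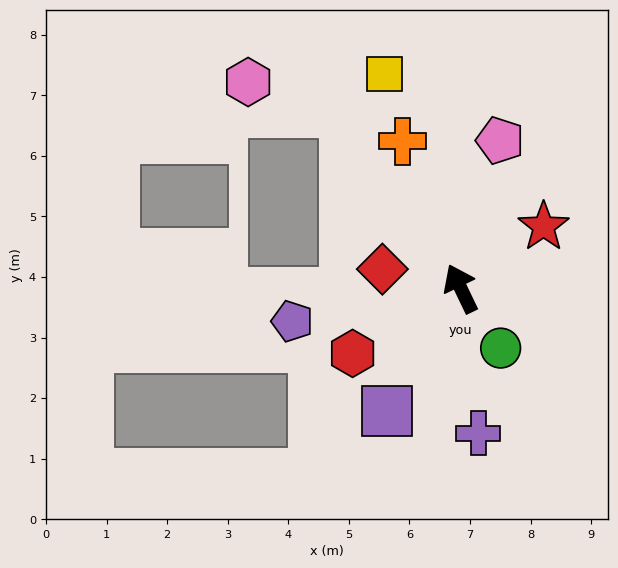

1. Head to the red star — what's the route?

turn right 79°, forward 1.7 m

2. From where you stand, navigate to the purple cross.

turn left 161°, forward 2.4 m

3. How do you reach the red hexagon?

turn left 95°, forward 2.1 m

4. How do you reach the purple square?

turn left 123°, forward 2.4 m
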